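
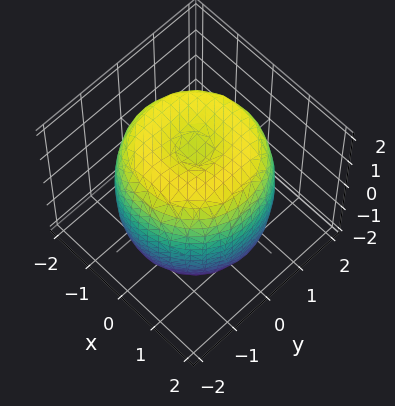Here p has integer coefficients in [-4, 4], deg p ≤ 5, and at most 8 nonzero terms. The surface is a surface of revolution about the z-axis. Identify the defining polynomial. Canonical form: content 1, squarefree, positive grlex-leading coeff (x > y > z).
(a) deg p = 4.
(b) By symmetry, the surface is invariant under rotation about z: p = q(x² + y², z).
(c) From the axis intercepts and sections: a circular section at z = 1 has radius between 1 and 2.
(d) The integer polynomial consistent with all of this is the stated p.

x^4 + 2*x^2*y^2 + y^4 - 2*x^2 - 2*y^2 + z^2 - 2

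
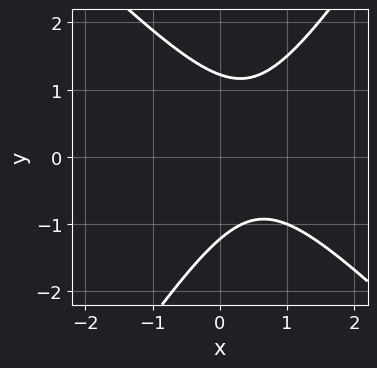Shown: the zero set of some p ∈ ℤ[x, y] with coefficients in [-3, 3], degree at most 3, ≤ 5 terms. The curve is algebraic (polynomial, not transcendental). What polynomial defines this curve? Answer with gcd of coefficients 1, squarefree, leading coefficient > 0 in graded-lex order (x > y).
3*x^2 + x*y - 2*y^2 - 3*x + 3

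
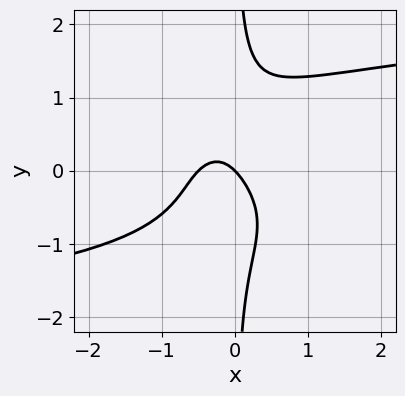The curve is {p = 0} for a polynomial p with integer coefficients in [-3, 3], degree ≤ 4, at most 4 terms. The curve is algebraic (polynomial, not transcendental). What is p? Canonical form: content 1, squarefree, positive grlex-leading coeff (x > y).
2*x*y^3 - 2*x^2 - x - y

Degree: no degree-3 curve has this shape, so deg p = 4.
Checking where it meets the axes: it crosses the x-axis at the gridline x = 0; it crosses the y-axis at the gridline y = 0.
Putting this together gives p.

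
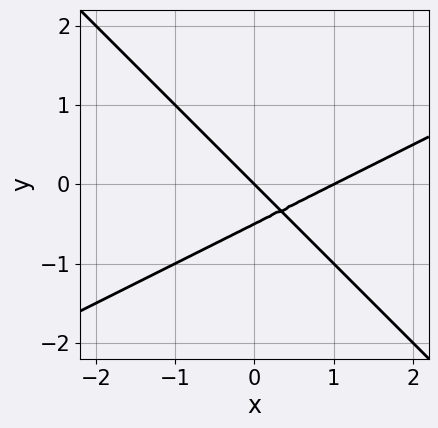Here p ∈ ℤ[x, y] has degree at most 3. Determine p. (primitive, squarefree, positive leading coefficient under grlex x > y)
First, deg p = 2.
Next, checking where it meets the axes: it meets the y-axis at y = 0 (among the integer gridlines); among the integer gridlines, it crosses the x-axis at x ∈ {0, 1}.
Finally, putting this together gives p.

x^2 - x*y - 2*y^2 - x - y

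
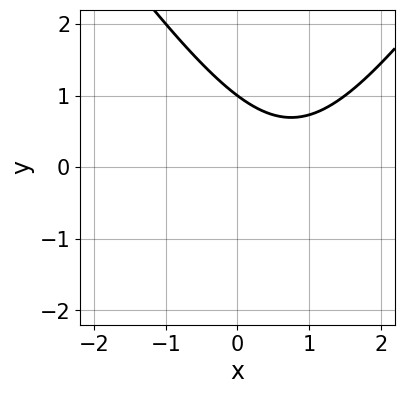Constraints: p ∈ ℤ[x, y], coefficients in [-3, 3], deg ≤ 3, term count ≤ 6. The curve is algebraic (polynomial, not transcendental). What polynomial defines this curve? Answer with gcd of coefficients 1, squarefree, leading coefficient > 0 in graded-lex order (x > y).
First, degree: no degree-1 curve has this shape, so deg p = 2.
Next, from the axis intercepts and sections: the curve avoids every integer x-axis point in the box; one y-axis crossing is at y = 1.
Finally, together with the visible shape, these determine p as stated.

2*x^2 - y^2 - 3*x - 2*y + 3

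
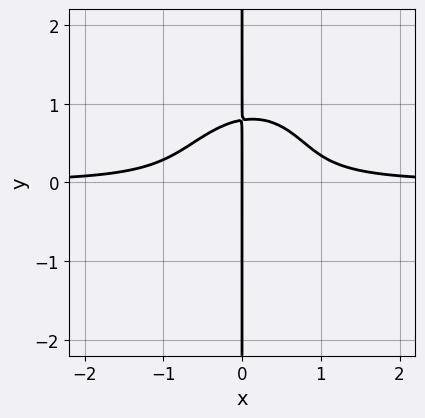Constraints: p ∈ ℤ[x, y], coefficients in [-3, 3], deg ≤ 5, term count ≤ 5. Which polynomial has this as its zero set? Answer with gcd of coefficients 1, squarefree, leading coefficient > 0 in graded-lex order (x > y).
3*x^3*y - x^2*y^2 + 2*x*y^3 - x

First, the degree is 4 — no degree-3 curve has this shape.
Next, observable constraints: one x-axis crossing is at x = 0; every point of the y-axis in the box is on the curve.
Finally, these observations pin down the coefficients.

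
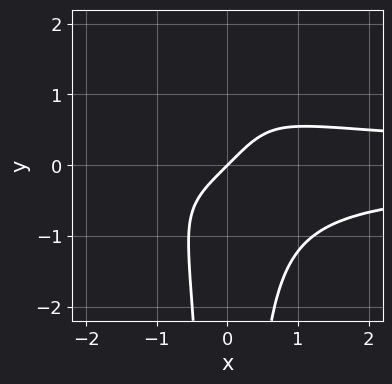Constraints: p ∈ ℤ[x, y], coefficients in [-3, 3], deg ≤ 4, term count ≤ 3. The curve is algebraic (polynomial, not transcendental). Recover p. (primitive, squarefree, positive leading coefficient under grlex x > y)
3*x^2*y^2 - 2*x + 2*y

1. The degree is 4 — a generic line meets the curve in up to 4 points.
2. From the axis intercepts and sections: it crosses the y-axis at the gridline y = 0; it meets the x-axis at x = 0 (among the integer gridlines).
3. Putting this together gives p.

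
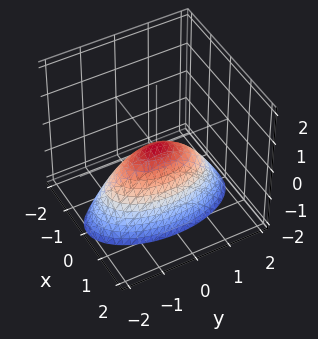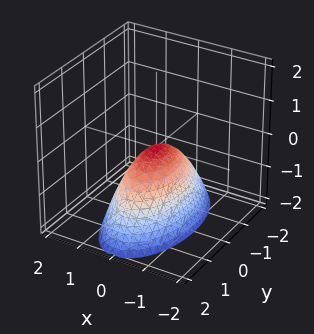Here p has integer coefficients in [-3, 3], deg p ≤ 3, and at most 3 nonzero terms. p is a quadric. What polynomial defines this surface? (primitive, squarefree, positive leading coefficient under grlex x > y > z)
3*x^2 + y^2 + 2*z

First, deg p = 2.
Next, symmetries: the x ↦ −x reflection is a symmetry, so x appears only in even powers; it's symmetric under y → −y, forcing even powers of y.
Next, from the visible intercepts: one y-axis crossing is at y = 0; one x-axis crossing is at x = 0; one z-axis crossing is at z = 0.
Finally, these observations pin down the coefficients.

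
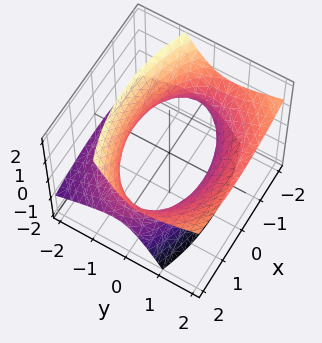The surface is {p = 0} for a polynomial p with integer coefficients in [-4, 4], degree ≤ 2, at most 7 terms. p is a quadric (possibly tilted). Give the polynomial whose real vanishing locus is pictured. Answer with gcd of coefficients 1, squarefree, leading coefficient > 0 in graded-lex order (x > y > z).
x^2 + 2*y^2 - 3*y*z - 2*z^2 - 3

The degree is 2 — no degree-1 surface has this shape.
From the visible intercepts: no z-intercept at any integer in the box.
Matching integer coefficients to the picture gives p.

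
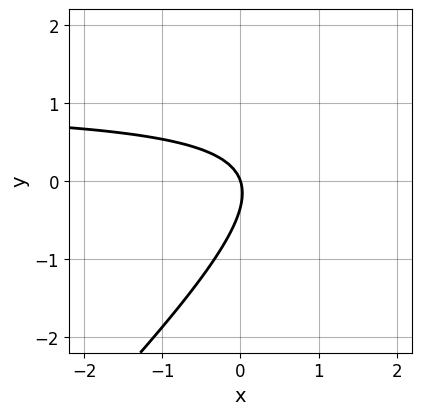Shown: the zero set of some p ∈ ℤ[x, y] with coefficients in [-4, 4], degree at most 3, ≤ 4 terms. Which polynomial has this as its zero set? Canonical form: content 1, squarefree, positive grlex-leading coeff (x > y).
3*x*y - 3*y^2 - 3*x - y

First, the degree is 2 — no degree-1 curve has this shape.
Next, against the integer gridlines: one x-axis crossing is at x = 0; one y-axis crossing is at y = 0.
Finally, fitting integer coefficients to these (and the overall shape) gives p.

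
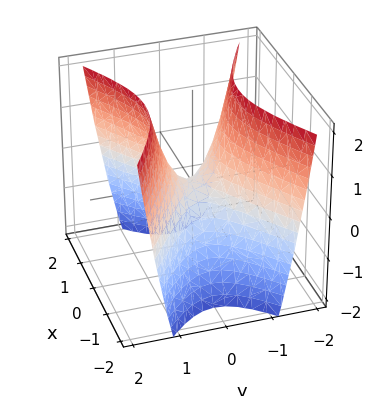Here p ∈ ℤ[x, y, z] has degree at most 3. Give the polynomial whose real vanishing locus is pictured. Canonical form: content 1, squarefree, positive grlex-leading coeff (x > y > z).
1. deg p = 2.
2. Symmetries: it's symmetric under x → −x, forcing even powers of x; mirror symmetry y ↦ −y ⇒ only even powers of y.
3. From the visible intercepts: one y-axis crossing is at y = 0; one z-axis crossing is at z = 0; it crosses the x-axis at the gridline x = 0.
4. Together with the visible shape, these determine p as stated.

x^2 - 2*y^2 + z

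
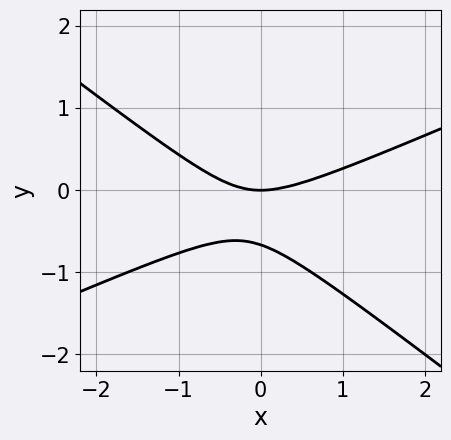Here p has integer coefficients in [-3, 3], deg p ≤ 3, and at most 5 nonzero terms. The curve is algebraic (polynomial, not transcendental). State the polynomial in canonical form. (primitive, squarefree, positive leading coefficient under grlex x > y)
x^2 - x*y - 3*y^2 - 2*y

(a) The degree is 2 — no degree-1 curve has this shape.
(b) From the visible intercepts: it meets the y-axis at y = 0 (among the integer gridlines); it crosses the x-axis at the gridline x = 0.
(c) Together with the visible shape, these determine p as stated.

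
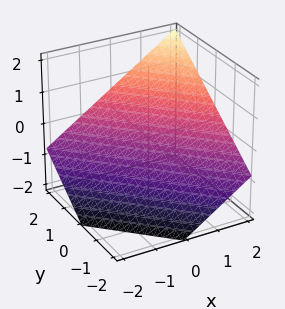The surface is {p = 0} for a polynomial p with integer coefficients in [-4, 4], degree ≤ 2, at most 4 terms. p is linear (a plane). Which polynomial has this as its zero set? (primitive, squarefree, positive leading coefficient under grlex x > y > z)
(a) The degree is 1 — the surface is flat (a plane).
(b) From the axis intercepts and sections: it meets the y-axis at y = 1 (among the integer gridlines); it meets the x-axis at x = 1 (among the integer gridlines).
(c) Putting this together gives p.

2*x + 2*y - 3*z - 2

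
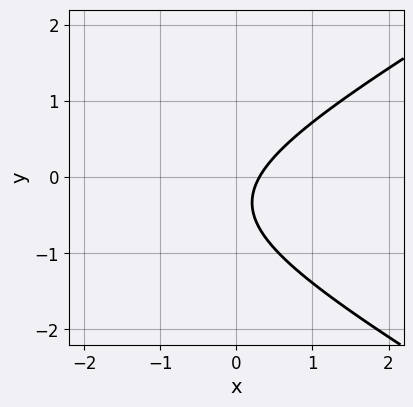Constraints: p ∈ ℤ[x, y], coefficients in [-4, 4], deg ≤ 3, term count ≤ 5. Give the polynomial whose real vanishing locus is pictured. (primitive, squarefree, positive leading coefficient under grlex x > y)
1. Degree: no degree-1 curve has this shape, so deg p = 2.
2. Checking where it meets the axes: the curve avoids every integer y-axis point in the box.
3. These observations pin down the coefficients.

x^2 - 3*y^2 + 3*x - 2*y - 1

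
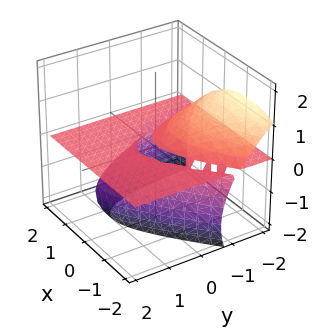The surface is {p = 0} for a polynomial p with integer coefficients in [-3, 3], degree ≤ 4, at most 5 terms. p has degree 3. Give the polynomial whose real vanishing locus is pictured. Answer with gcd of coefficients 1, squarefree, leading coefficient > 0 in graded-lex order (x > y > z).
1. The degree is 3 — the shape is more complex than any degree-2 surface.
2. Observable constraints: the visible x-axis segment lies entirely on the surface; every point of the y-axis in the box is on the surface.
3. Assembling these constraints gives the stated polynomial.

x^2*z - x*y*z + z^3 + 2*y*z + 3*z^2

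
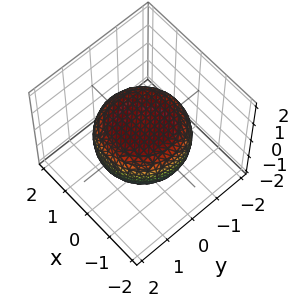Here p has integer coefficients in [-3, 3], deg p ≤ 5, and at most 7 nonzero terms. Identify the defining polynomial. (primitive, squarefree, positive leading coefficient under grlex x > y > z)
1. Degree: the shape is more complex than any degree-3 surface, so deg p = 4.
2. Symmetry: every cross-section ⟂ z is a circle, so x, y appear only via x² + y².
3. Against the integer gridlines: a circular section at z = 0 has radius between 1 and 2.
4. Assembling these constraints gives the stated polynomial.

x^4 + 2*x^2*y^2 + y^4 - x^2 - y^2 + 3*z^2 - 2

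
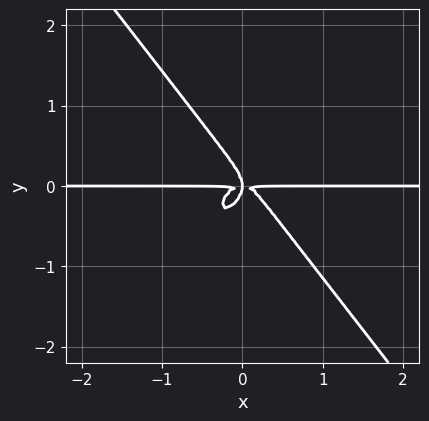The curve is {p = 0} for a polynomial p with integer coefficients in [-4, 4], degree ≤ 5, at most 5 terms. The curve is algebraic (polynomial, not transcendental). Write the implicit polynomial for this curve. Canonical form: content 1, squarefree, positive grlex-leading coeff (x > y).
The degree is 4 — a generic line meets the curve in up to 4 points.
From the visible intercepts: every point of the x-axis in the box is on the curve.
Putting this together gives p.

3*x^3*y - x^2*y^2 + 2*y^4 + x*y^2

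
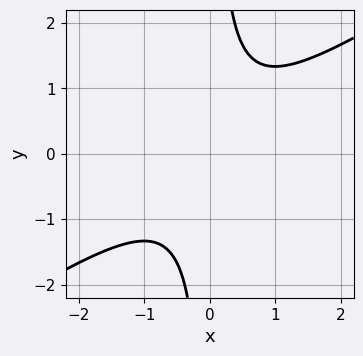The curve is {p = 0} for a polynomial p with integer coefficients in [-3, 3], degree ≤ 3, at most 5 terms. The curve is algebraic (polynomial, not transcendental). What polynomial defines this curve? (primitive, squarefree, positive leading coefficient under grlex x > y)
2*x^2 - 3*x*y + 2

(a) The degree is 2 — no degree-1 curve has this shape.
(b) Reading off the gridlines: the curve avoids every integer x-axis point in the box; no y-intercept at any integer in the box.
(c) Solving for integer coefficients yields p as stated.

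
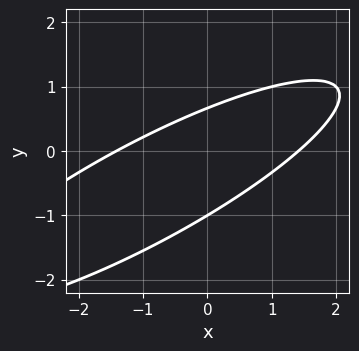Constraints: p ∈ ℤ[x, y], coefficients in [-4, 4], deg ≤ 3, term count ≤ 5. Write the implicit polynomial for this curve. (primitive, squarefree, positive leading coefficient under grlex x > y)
(a) The degree is 2 — a generic line meets the curve in up to 2 points.
(b) Checking where it meets the axes: one y-axis crossing is at y = -1.
(c) Together with the visible shape, these determine p as stated.

x^2 - 3*x*y + 3*y^2 + y - 2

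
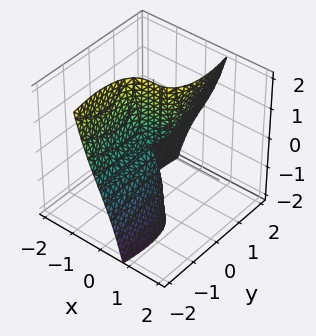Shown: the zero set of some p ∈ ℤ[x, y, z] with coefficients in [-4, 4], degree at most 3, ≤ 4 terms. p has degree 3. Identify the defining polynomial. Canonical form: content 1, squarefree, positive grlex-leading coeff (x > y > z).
(a) Degree: the shape is more complex than any degree-2 surface, so deg p = 3.
(b) From the axis intercepts and sections: every point of the y-axis in the box is on the surface; it crosses the x-axis at the gridline x = 0.
(c) Matching integer coefficients to the picture gives p.

2*x^3 + x*y^2 - y*z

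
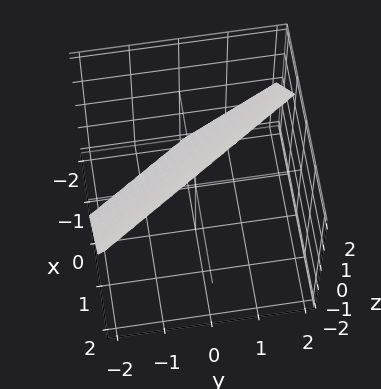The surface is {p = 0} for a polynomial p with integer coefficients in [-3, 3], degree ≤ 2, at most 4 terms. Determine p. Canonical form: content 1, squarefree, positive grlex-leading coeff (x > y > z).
3*x + 2*y - 2*z + 2

The degree is 1 — the surface is flat (a plane).
Reading off the gridlines: one y-axis crossing is at y = -1; it crosses the z-axis at the gridline z = 1.
Together with the visible shape, these determine p as stated.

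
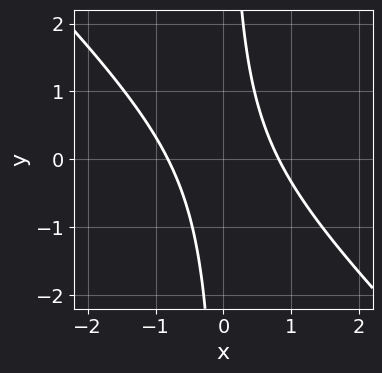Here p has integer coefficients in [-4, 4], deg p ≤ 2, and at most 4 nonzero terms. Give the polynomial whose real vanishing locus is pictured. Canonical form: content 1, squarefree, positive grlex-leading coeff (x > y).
3*x^2 + 3*x*y - 2

(a) Degree: no degree-1 curve has this shape, so deg p = 2.
(b) Observable constraints: no y-intercept at any integer in the box.
(c) Matching integer coefficients to the picture gives p.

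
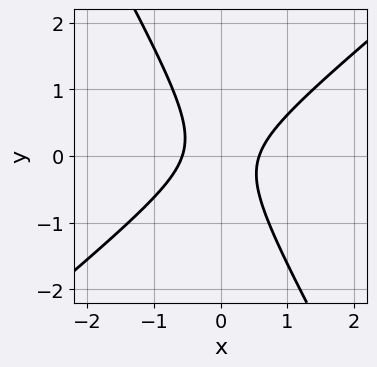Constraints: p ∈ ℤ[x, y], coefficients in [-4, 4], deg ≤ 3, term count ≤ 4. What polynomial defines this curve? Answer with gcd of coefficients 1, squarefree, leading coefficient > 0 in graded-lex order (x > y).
The degree is 2 — no degree-1 curve has this shape.
Observable constraints: the curve avoids every integer y-axis point in the box.
Matching integer coefficients to the picture gives p.

3*x^2 - 2*x*y - 2*y^2 - 1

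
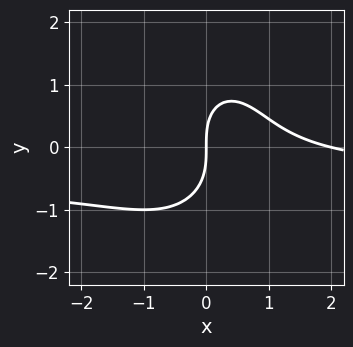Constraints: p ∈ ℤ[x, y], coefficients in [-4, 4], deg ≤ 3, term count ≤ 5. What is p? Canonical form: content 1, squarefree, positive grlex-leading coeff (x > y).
2*x^2*y + y^3 + x^2 - 2*x

(a) Degree: the shape is more complex than any degree-2 curve, so deg p = 3.
(b) Checking where it meets the axes: one y-axis crossing is at y = 0; the x-axis gridline crossings are at x ∈ {0, 2}.
(c) Fitting integer coefficients to these (and the overall shape) gives p.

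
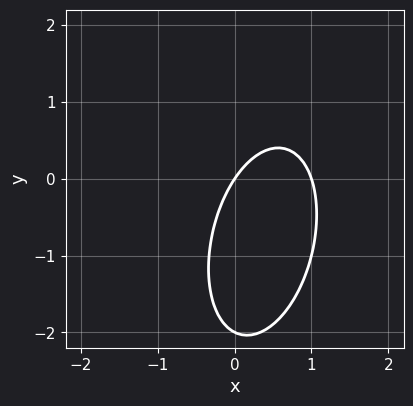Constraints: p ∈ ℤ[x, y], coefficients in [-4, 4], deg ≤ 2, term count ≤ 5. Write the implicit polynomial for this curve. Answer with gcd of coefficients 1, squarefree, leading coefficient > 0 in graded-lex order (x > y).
3*x^2 - x*y + y^2 - 3*x + 2*y

Degree: a generic line meets the curve in up to 2 points, so deg p = 2.
Observable constraints: among the integer gridlines, it crosses the y-axis at y ∈ {-2, 0}; the x-axis gridline crossings are at x ∈ {0, 1}.
Fitting integer coefficients to these (and the overall shape) gives p.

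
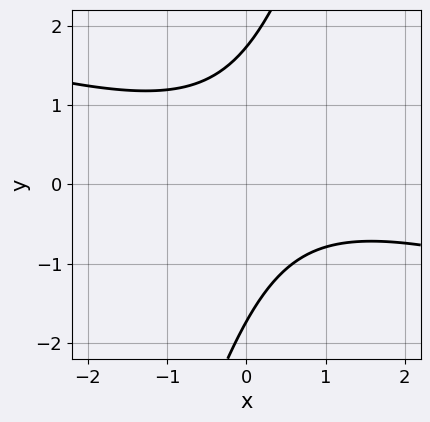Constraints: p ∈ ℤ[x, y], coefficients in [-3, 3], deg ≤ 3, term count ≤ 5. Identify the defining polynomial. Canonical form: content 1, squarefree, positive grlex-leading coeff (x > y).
x^2 + 3*x*y - y^2 - x + 3

Degree: a generic line meets the curve in up to 2 points, so deg p = 2.
From the visible intercepts: the curve avoids every integer x-axis point in the box.
These observations pin down the coefficients.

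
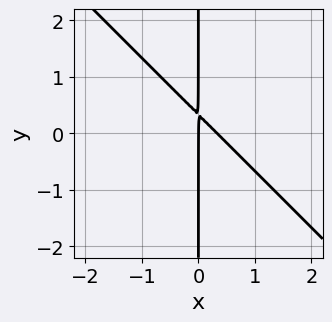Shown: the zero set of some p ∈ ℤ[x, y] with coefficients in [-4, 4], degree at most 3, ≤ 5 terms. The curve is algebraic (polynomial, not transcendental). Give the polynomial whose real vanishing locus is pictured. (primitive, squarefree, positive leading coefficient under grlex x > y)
3*x^2 + 3*x*y - x

First, the degree is 2 — the shape is more complex than any degree-1 curve.
Then, reading off the gridlines: it crosses the x-axis at the gridline x = 0; every point of the y-axis in the box is on the curve.
Finally, solving for integer coefficients yields p as stated.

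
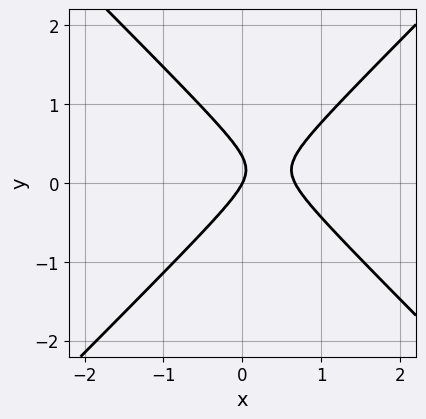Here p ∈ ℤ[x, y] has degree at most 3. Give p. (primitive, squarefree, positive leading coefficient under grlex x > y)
3*x^2 - 3*y^2 - 2*x + y

First, degree: a generic line meets the curve in up to 2 points, so deg p = 2.
Next, against the integer gridlines: one x-axis crossing is at x = 0; it meets the y-axis at y = 0 (among the integer gridlines).
Finally, assembling these constraints gives the stated polynomial.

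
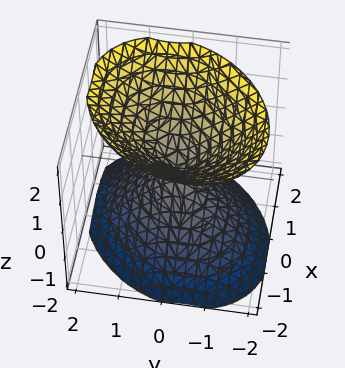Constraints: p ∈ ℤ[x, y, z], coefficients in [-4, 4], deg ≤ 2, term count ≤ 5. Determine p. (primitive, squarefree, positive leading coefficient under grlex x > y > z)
First, I count 2 distinct pieces. They look like related sheets of one shape, so recover p as a whole.
Then, degree: the shape is more complex than any degree-1 surface, so deg p = 2.
Next, checking where it meets the axes: it meets the y-axis at y = 0 (among the integer gridlines); it crosses the z-axis at the gridline z = 0; it crosses the x-axis at the gridline x = 0.
Finally, the integer polynomial consistent with all of this is the stated p.

2*x^2 - x*y + 2*y^2 - 2*z^2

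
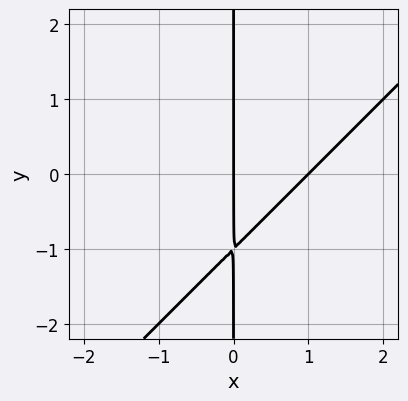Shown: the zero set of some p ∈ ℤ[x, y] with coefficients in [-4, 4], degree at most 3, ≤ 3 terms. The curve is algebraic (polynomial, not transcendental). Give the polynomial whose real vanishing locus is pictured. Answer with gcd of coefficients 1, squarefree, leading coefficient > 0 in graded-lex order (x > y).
x^2 - x*y - x

(a) The degree is 2 — no degree-1 curve has this shape.
(b) From the axis intercepts and sections: among the integer gridlines, it crosses the x-axis at x ∈ {0, 1}; every point of the y-axis in the box is on the curve.
(c) Fitting integer coefficients to these (and the overall shape) gives p.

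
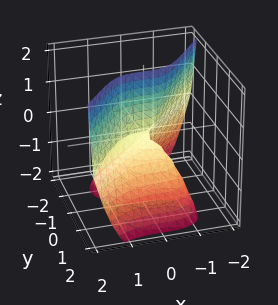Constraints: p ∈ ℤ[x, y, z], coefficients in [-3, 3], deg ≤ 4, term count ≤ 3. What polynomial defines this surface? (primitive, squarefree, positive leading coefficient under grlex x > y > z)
2*x^3 - 2*y^3 - 3*y*z

(a) Degree: no degree-2 surface has this shape, so deg p = 3.
(b) From the axis intercepts and sections: one x-axis crossing is at x = 0; the visible z-axis segment lies entirely on the surface; it crosses the y-axis at the gridline y = 0.
(c) The integer polynomial consistent with all of this is the stated p.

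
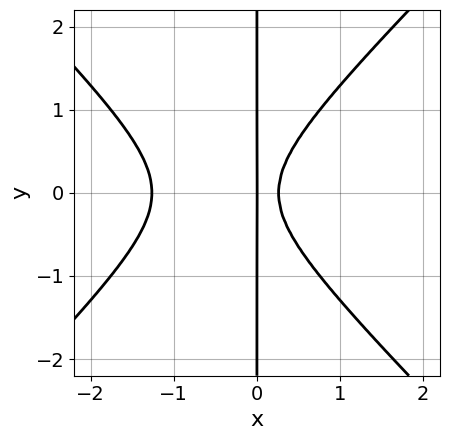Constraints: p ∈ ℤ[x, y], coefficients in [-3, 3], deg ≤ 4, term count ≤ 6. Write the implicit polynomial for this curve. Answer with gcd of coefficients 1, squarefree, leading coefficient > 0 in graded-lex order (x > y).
3*x^3 - 3*x*y^2 + 3*x^2 - x

The degree is 3 — a generic line meets the curve in up to 3 points.
Symmetries: mirror symmetry y ↦ −y ⇒ only even powers of y.
From the axis intercepts and sections: it meets the x-axis at x = 0 (among the integer gridlines); the visible y-axis segment lies entirely on the curve.
Solving for integer coefficients yields p as stated.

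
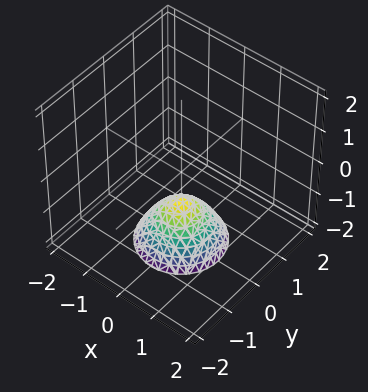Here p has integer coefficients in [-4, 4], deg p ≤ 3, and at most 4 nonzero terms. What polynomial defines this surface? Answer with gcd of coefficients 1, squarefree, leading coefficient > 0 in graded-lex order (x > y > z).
First, degree: the shape is more complex than any degree-1 surface, so deg p = 2.
Next, symmetries: every cross-section ⟂ z is a circle, so x, y appear only via x² + y².
Next, from the visible intercepts: a circular section at z = -2 has radius exactly 1; it misses every integer gridline on the x-axis.
Finally, matching integer coefficients to the picture gives p. Check: (0, 0, -1) on the z-axis lies on the surface, and p(0, 0, -1) = 0. ✓

x^2 + y^2 + z + 1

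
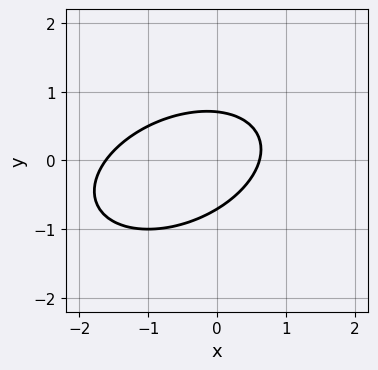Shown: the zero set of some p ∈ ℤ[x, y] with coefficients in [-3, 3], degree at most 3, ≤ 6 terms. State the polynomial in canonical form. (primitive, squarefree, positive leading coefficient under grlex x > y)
x^2 - x*y + 2*y^2 + x - 1

Degree: no degree-1 curve has this shape, so deg p = 2.
Matching integer coefficients to the picture gives p.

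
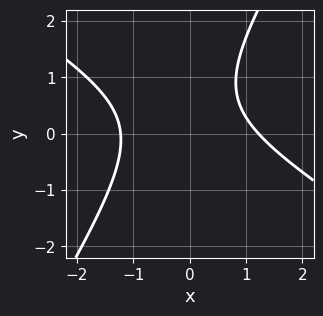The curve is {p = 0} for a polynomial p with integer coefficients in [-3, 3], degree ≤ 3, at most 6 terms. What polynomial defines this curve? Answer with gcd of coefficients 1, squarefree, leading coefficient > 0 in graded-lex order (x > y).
2*x^2 + 2*x*y - 2*y^2 + 2*y - 3

1. deg p = 2. The shape is more complex than any degree-1 curve.
2. Observable constraints: no y-intercept at any integer in the box.
3. Assembling these constraints gives the stated polynomial.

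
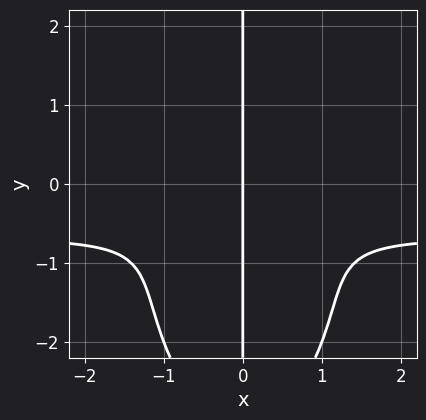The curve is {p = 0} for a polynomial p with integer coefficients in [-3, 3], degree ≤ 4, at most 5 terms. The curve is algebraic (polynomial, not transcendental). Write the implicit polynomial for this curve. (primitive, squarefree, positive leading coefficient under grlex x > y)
First, degree: the shape is more complex than any degree-3 curve, so deg p = 4.
Next, from the visible intercepts: every point of the y-axis in the box is on the curve; it meets the x-axis at x = 0 (among the integer gridlines).
Finally, putting this together gives p.

3*x^3*y + x*y^3 + 2*x^3 + 3*x*y^2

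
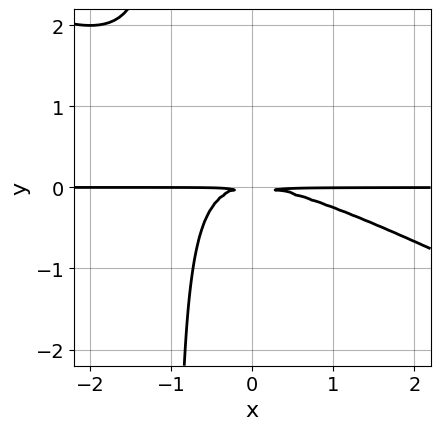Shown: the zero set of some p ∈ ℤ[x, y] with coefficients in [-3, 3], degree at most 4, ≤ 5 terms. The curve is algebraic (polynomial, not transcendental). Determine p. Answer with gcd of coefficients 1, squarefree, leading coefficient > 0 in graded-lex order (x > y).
(a) Degree: a generic line meets the curve in up to 3 points, so deg p = 3.
(b) From the axis intercepts and sections: the visible x-axis segment lies entirely on the curve.
(c) Solving for integer coefficients yields p as stated.

x^2*y + 2*x*y^2 + 2*y^2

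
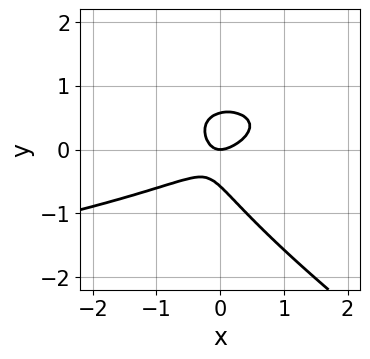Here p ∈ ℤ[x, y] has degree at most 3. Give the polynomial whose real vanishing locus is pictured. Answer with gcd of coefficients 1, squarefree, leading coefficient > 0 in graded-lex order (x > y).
2*x*y^2 + 3*y^3 + 2*x^2 - 2*x*y - y

1. deg p = 3.
2. Reading off the gridlines: it crosses the x-axis at the gridline x = 0; it crosses the y-axis at the gridline y = 0.
3. Together with the visible shape, these determine p as stated.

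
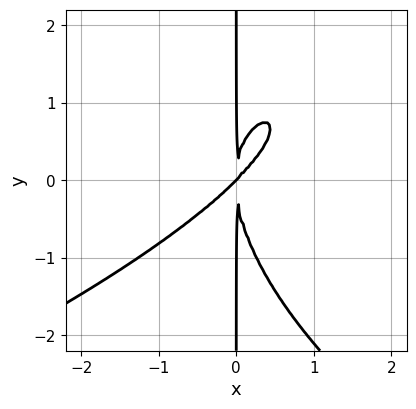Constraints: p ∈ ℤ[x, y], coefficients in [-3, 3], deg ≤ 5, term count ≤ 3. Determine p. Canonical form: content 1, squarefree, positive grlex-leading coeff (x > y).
1. The degree is 4 — no degree-3 curve has this shape.
2. From the axis intercepts and sections: every point of the y-axis in the box is on the curve; one x-axis crossing is at x = 0.
3. Solving for integer coefficients yields p as stated.

x*y^3 + 3*x^3 - 3*x^2*y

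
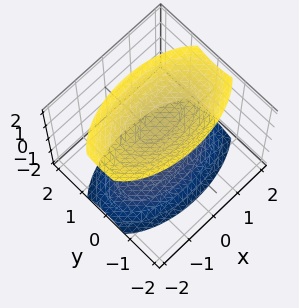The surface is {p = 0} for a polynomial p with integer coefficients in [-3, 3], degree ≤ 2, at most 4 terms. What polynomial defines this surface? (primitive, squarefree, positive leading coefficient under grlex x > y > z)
x^2 + 3*y^2 - 2*z^2 + 3

1. There are 2 components. They look like related sheets of one shape, so recover p as a whole.
2. The degree is 2 — two separate bowl-shaped sheets opening away from each other; a quadric.
3. Symmetries: the y ↦ −y reflection is a symmetry, so y appears only in even powers; mirror symmetry z ↦ −z ⇒ only even powers of z; the x ↦ −x reflection is a symmetry, so x appears only in even powers.
4. Against the integer gridlines: the surface avoids every integer y-axis point in the box; no x-intercept at any integer in the box.
5. These observations pin down the coefficients.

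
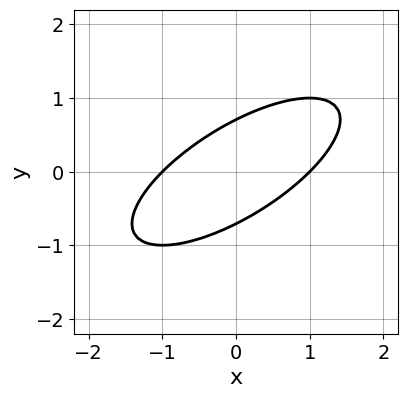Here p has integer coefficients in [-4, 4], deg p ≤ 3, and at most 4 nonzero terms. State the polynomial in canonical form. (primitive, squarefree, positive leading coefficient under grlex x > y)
x^2 - 2*x*y + 2*y^2 - 1

1. Degree: a generic line meets the curve in up to 2 points, so deg p = 2.
2. From the visible intercepts: among the integer gridlines, it crosses the x-axis at x ∈ {-1, 1}.
3. The integer polynomial consistent with all of this is the stated p.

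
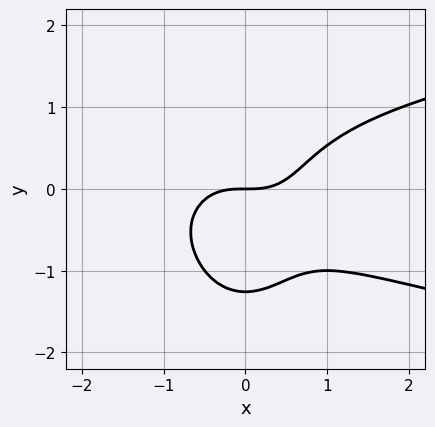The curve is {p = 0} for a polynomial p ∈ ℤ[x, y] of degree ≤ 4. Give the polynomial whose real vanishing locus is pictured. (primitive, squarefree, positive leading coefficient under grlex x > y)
3*x^2*y^2 + y^4 - 2*x^3 + 2*y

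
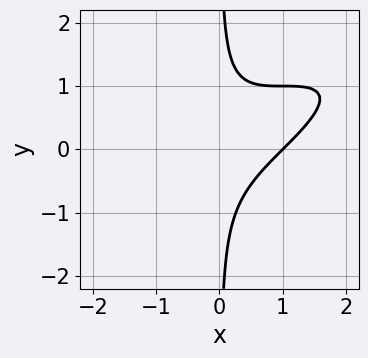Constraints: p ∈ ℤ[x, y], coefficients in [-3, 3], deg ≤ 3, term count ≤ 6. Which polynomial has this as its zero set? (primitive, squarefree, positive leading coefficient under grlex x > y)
x^3 - 3*x^2*y + 3*x*y^2 - 1

(a) The degree is 3 — a generic line meets the curve in up to 3 points.
(b) From the visible intercepts: no y-intercept at any integer in the box; it crosses the x-axis at the gridline x = 1.
(c) Matching integer coefficients to the picture gives p.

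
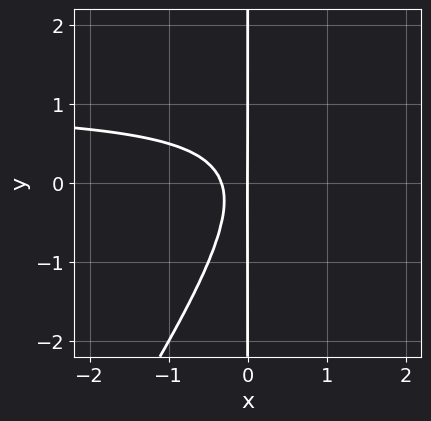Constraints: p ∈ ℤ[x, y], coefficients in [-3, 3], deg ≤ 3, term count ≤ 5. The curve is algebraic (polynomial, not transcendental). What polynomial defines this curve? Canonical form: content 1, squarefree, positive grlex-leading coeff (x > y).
Degree: the shape is more complex than any degree-2 curve, so deg p = 3.
From the axis intercepts and sections: every point of the y-axis in the box is on the curve; it crosses the x-axis at the gridline x = 0.
Matching integer coefficients to the picture gives p.

3*x^2*y - 2*x*y^2 - 3*x^2 - x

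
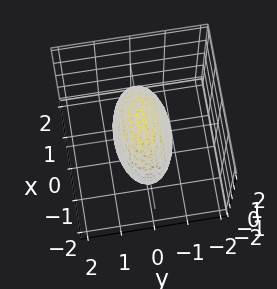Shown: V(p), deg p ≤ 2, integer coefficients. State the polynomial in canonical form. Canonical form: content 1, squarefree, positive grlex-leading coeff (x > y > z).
x^2 + 3*y^2 + z^2 - 2

(a) The degree is 2 — a closed, bounded, convex surface; a quadric.
(b) Symmetries: the y ↦ −y reflection is a symmetry, so y appears only in even powers; it's symmetric under x → −x, forcing even powers of x; it's symmetric under z → −z, forcing even powers of z.
(c) Fitting integer coefficients to these (and the overall shape) gives p.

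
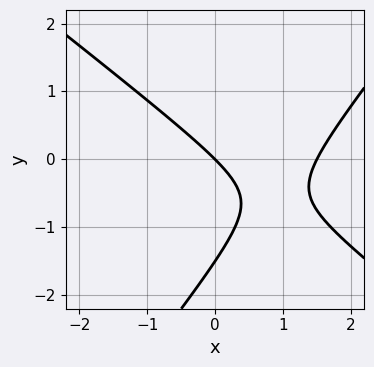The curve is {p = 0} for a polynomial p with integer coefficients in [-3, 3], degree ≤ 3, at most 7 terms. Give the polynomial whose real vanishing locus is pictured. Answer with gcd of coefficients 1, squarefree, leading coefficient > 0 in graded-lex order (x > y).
2*x^2 + x*y - 2*y^2 - 3*x - 3*y

1. Degree: a generic line meets the curve in up to 2 points, so deg p = 2.
2. From the axis intercepts and sections: it crosses the x-axis at the gridline x = 0; it meets the y-axis at y = 0 (among the integer gridlines).
3. Fitting integer coefficients to these (and the overall shape) gives p.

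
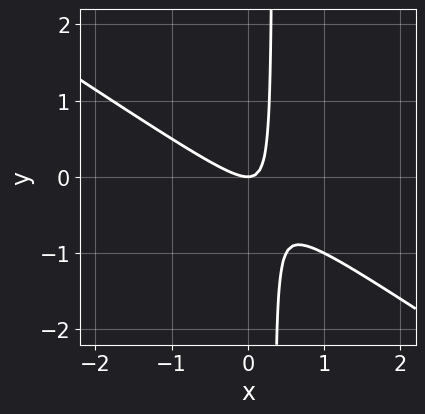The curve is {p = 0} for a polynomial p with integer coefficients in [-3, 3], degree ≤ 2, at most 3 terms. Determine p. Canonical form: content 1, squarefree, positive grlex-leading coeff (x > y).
First, the degree is 2 — the shape is more complex than any degree-1 curve.
Then, from the visible intercepts: it crosses the x-axis at the gridline x = 0; one y-axis crossing is at y = 0.
Finally, putting this together gives p.

2*x^2 + 3*x*y - y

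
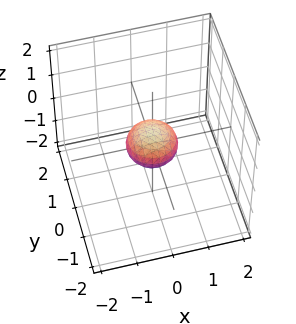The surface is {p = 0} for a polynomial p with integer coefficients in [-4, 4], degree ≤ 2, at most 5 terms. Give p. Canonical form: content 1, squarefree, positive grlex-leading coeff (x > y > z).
(a) Degree: bounded and convex; a quadric, so deg p = 2.
(b) Symmetries: the surface is invariant under rotation about z: p = q(x² + y², z); it's symmetric under z → −z, forcing even powers of z.
(c) Against the integer gridlines: a circular section at z = 0 has radius between 0 and 1.
(d) The integer polynomial consistent with all of this is the stated p.

2*x^2 + 2*y^2 + 3*z^2 - 1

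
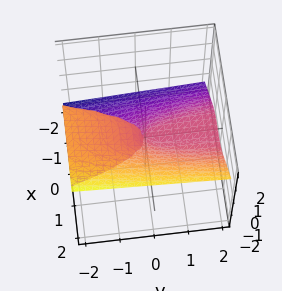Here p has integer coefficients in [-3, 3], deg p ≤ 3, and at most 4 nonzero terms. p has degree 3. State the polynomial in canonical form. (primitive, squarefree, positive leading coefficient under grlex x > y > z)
1. Degree: a generic line meets the surface in up to 3 points, so deg p = 3.
2. Observable constraints: every point of the y-axis in the box is on the surface; it meets the x-axis at x = 0 (among the integer gridlines).
3. Fitting integer coefficients to these (and the overall shape) gives p.

x^3 - 2*z^3 - y*z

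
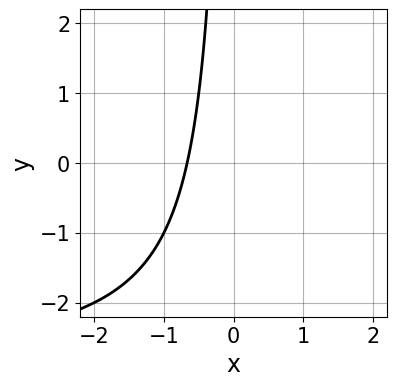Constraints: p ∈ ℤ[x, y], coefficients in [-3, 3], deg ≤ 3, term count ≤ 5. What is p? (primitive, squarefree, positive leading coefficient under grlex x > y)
x*y + 3*x + 2

deg p = 2.
From the axis intercepts and sections: it misses every integer gridline on the y-axis.
These observations pin down the coefficients.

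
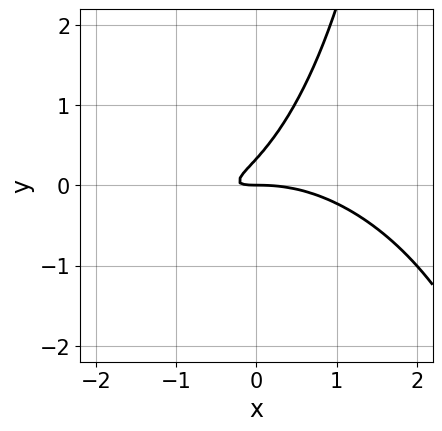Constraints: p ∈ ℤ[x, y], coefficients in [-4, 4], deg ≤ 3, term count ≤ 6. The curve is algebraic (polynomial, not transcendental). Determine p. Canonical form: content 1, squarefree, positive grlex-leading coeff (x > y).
x^3 + x*y^2 + 3*x*y - 3*y^2 + y

deg p = 3. A generic line meets the curve in up to 3 points.
Checking where it meets the axes: it meets the x-axis at x = 0 (among the integer gridlines); one y-axis crossing is at y = 0.
Assembling these constraints gives the stated polynomial.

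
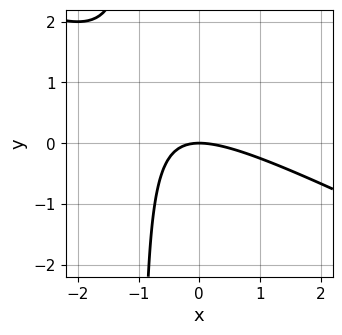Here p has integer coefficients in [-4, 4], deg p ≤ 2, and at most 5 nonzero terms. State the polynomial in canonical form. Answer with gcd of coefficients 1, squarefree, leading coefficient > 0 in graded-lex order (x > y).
x^2 + 2*x*y + 2*y

deg p = 2. No degree-1 curve has this shape.
From the axis intercepts and sections: one x-axis crossing is at x = 0; one y-axis crossing is at y = 0.
Matching integer coefficients to the picture gives p.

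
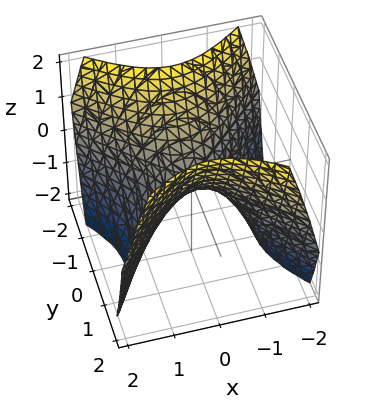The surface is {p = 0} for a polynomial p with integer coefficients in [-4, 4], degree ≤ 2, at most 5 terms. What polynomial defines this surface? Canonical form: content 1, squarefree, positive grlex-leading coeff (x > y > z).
Degree: a hyperbolic paraboloid; a quadric, so deg p = 2.
Symmetries: it's symmetric under x → −x, forcing even powers of x; the y ↦ −y reflection is a symmetry, so y appears only in even powers.
Checking where it meets the axes: one x-axis crossing is at x = 0; it meets the z-axis at z = 0 (among the integer gridlines); one y-axis crossing is at y = 0.
Fitting integer coefficients to these (and the overall shape) gives p.

x^2 - y^2 + z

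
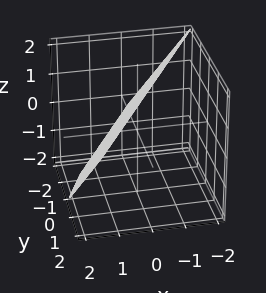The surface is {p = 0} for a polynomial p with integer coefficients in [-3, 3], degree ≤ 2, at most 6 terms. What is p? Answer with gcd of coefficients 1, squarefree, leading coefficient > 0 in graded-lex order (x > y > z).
3*x - 2*y + 2*z - 2

deg p = 1. The surface is flat (a plane).
Against the integer gridlines: one z-axis crossing is at z = 1; it crosses the y-axis at the gridline y = -1.
The integer polynomial consistent with all of this is the stated p.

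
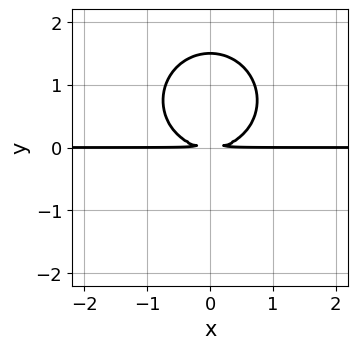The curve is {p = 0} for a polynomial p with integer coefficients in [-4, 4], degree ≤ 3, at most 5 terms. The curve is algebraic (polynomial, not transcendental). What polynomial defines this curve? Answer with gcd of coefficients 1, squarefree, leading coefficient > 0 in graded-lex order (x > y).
2*x^2*y + 2*y^3 - 3*y^2

First, degree: the shape is more complex than any degree-2 curve, so deg p = 3.
Next, symmetries: it's symmetric under x → −x, forcing even powers of x.
Next, checking where it meets the axes: every point of the x-axis in the box is on the curve.
Finally, the integer polynomial consistent with all of this is the stated p.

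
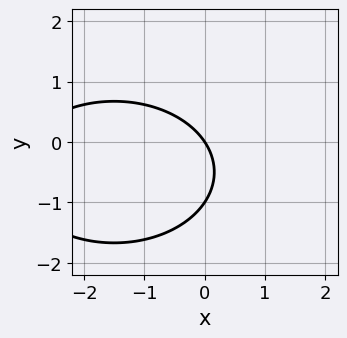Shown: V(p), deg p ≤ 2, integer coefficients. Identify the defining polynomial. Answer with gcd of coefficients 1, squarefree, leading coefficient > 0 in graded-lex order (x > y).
First, deg p = 2.
Next, observable constraints: among the integer gridlines, it crosses the y-axis at y ∈ {-1, 0}; it crosses the x-axis at the gridline x = 0.
Finally, the integer polynomial consistent with all of this is the stated p.

x^2 + 2*y^2 + 3*x + 2*y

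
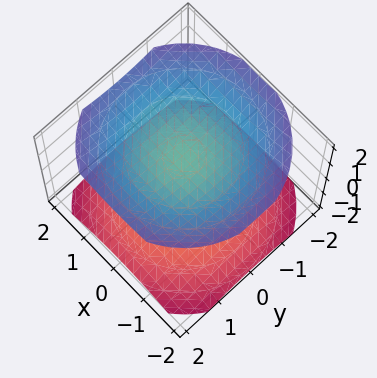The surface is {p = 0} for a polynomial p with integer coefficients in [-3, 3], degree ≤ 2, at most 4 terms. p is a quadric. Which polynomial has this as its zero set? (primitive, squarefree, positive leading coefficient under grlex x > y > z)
x^2 + y^2 - 2*z^2 + 3

(a) I count 2 distinct pieces. They look like related sheets of one shape, so recover p as a whole.
(b) deg p = 2. Two sheets facing apart; a quadric.
(c) Symmetry: the z-axis is an axis of rotation, so x and y enter only as x² + y²; it's symmetric under z → −z, forcing even powers of z.
(d) From the visible intercepts: the surface avoids every integer x-axis point in the box; it misses every integer gridline on the y-axis.
(e) Assembling these constraints gives the stated polynomial.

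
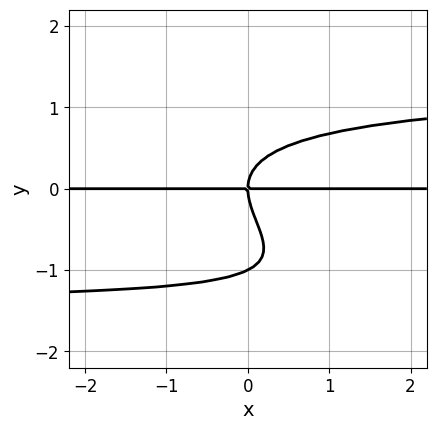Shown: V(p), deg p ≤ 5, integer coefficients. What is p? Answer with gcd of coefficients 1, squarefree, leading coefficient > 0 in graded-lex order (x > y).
x*y^3 + 2*y^4 + 2*y^3 - 2*x*y

(a) Degree: the shape is more complex than any degree-3 curve, so deg p = 4.
(b) Observable constraints: the visible x-axis segment lies entirely on the curve; the y-axis gridline crossings are at y ∈ {-1, 0}.
(c) Fitting integer coefficients to these (and the overall shape) gives p.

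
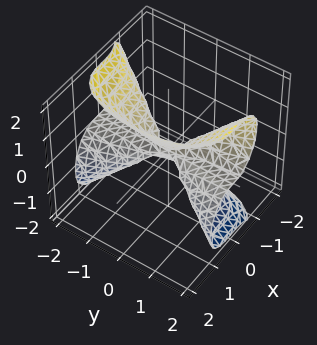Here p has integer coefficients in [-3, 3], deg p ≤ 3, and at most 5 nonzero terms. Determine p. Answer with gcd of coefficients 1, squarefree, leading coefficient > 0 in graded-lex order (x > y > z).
3*x^3 + y^2*z - z^3

(a) Degree: a generic line meets the surface in up to 3 points, so deg p = 3.
(b) Against the integer gridlines: every point of the y-axis in the box is on the surface; it meets the x-axis at x = 0 (among the integer gridlines); it meets the z-axis at z = 0 (among the integer gridlines).
(c) Together with the visible shape, these determine p as stated.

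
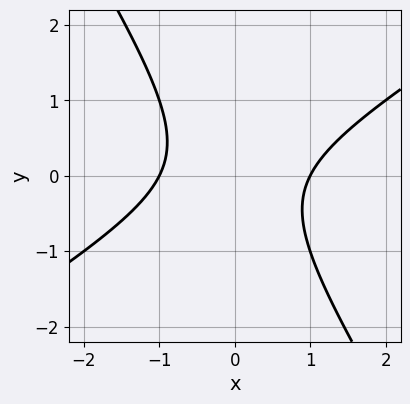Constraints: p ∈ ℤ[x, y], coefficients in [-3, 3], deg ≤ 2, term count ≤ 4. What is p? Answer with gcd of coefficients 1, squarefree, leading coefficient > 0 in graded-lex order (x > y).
x^2 - x*y - y^2 - 1

1. Degree: no degree-1 curve has this shape, so deg p = 2.
2. Checking where it meets the axes: no y-intercept at any integer in the box; among the integer gridlines, it crosses the x-axis at x ∈ {-1, 1}.
3. Solving for integer coefficients yields p as stated.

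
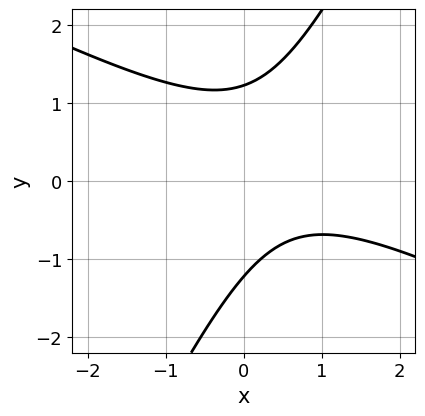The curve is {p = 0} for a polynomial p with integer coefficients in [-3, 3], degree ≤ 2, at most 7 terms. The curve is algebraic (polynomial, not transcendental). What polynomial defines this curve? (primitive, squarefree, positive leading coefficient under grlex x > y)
First, degree: a generic line meets the curve in up to 2 points, so deg p = 2.
Next, from the axis intercepts and sections: the curve avoids every integer x-axis point in the box.
Finally, matching integer coefficients to the picture gives p.

2*x^2 + 3*x*y - 2*y^2 - 2*x + 3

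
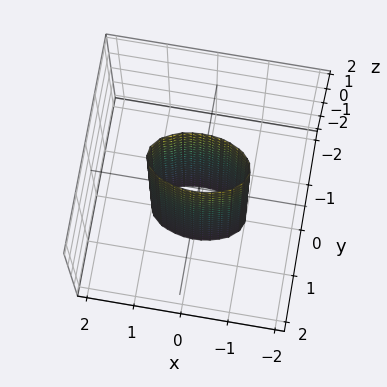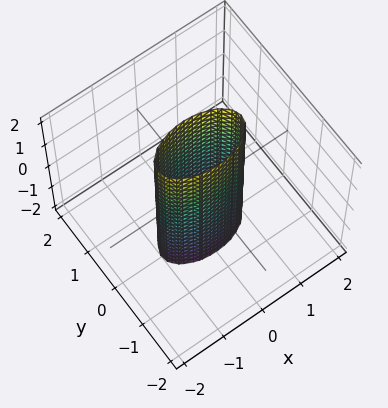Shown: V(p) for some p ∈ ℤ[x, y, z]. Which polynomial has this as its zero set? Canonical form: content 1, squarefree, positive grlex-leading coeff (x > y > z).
(a) deg p = 2.
(b) Symmetries: mirror symmetry x ↦ −x ⇒ only even powers of x; it's symmetric under z → −z, forcing even powers of z; the y ↦ −y reflection is a symmetry, so y appears only in even powers.
(c) Checking where it meets the axes: the x-axis gridline crossings are at x ∈ {-1, 1}; it misses every integer gridline on the z-axis.
(d) These observations pin down the coefficients.

x^2 + 3*y^2 - 1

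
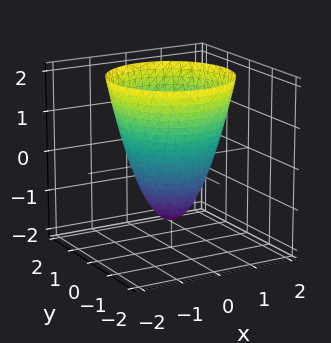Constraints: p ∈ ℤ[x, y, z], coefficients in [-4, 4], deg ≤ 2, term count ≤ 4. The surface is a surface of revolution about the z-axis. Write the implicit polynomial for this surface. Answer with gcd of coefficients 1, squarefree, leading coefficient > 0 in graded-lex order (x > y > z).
3*x^2 + 3*y^2 - 2*z - 3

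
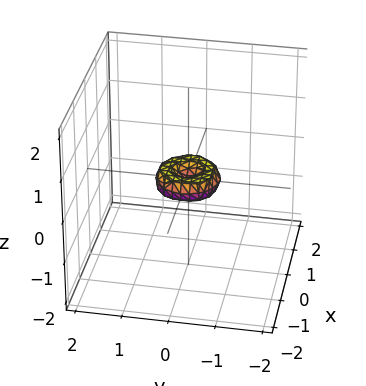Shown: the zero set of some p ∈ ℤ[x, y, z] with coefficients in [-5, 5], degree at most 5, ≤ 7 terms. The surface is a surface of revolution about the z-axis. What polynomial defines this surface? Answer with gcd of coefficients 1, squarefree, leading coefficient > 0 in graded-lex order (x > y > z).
2*x^4 + 4*x^2*y^2 + 2*y^4 - x^2 - y^2 + 2*z^2

(a) The degree is 4 — the shape is more complex than any degree-3 surface.
(b) By symmetry, the surface is invariant under rotation about z: p = q(x² + y², z).
(c) Reading off the gridlines: it meets the z-axis at z = 0 (among the integer gridlines); a circular section at z = 0 has radius between 0 and 1; one x-axis crossing is at x = 0.
(d) Solving for integer coefficients yields p as stated.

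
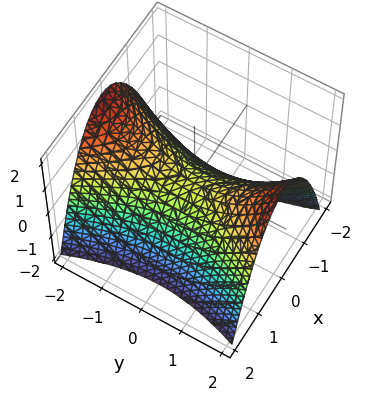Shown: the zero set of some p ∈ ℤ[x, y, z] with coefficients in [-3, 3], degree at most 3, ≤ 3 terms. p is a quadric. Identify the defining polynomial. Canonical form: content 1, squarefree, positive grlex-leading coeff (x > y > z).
3*x^2 - y^2 + 3*z

(a) Degree: a saddle surface; a quadric, so deg p = 2.
(b) Symmetries: mirror symmetry x ↦ −x ⇒ only even powers of x; mirror symmetry y ↦ −y ⇒ only even powers of y.
(c) Against the integer gridlines: it crosses the x-axis at the gridline x = 0; one y-axis crossing is at y = 0; it meets the z-axis at z = 0 (among the integer gridlines).
(d) Assembling these constraints gives the stated polynomial.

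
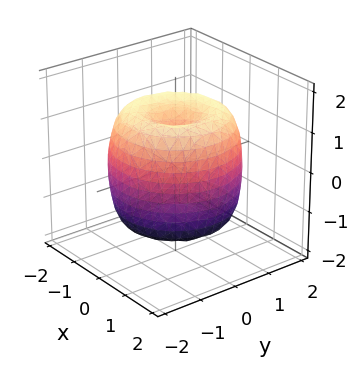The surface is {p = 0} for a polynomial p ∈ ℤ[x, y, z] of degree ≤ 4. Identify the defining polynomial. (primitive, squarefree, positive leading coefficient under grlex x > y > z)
The degree is 4 — a generic line meets the surface in up to 4 points.
By symmetry, every cross-section ⟂ z is a circle, so x, y appear only via x² + y².
From the visible intercepts: among the integer gridlines, it crosses the z-axis at z ∈ {-1, 1}; a circular section at z = -1 has radius between 1 and 2.
Assembling these constraints gives the stated polynomial.

x^4 + 2*x^2*y^2 + y^4 - 2*x^2 - 2*y^2 + z^2 - 1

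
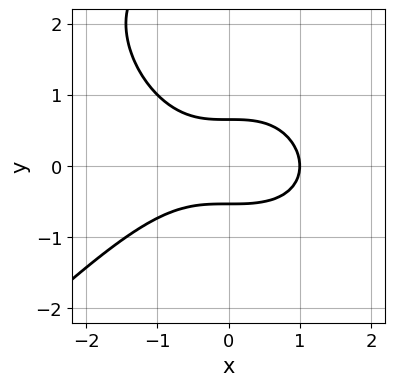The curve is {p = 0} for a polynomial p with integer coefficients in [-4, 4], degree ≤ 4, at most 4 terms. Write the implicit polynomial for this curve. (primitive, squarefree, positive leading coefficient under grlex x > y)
x^3 - y^3 + 3*y^2 - 1

1. The degree is 3 — the shape is more complex than any degree-2 curve.
2. Against the integer gridlines: one x-axis crossing is at x = 1.
3. Matching integer coefficients to the picture gives p.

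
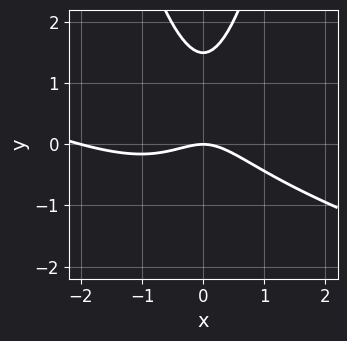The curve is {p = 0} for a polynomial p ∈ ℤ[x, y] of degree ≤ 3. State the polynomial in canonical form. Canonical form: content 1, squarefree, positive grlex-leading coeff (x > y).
x^3 + 3*x^2*y + 2*x^2 - 2*y^2 + 3*y

deg p = 3. The shape is more complex than any degree-2 curve.
Checking where it meets the axes: it crosses the y-axis at the gridline y = 0; among the integer gridlines, it crosses the x-axis at x ∈ {-2, 0}.
Assembling these constraints gives the stated polynomial.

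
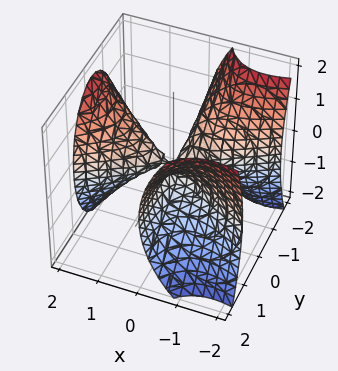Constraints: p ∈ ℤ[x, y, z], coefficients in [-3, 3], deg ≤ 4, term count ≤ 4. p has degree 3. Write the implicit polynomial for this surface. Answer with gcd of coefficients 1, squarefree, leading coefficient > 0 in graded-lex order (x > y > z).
x^3 - 3*x*y^2 - 2*z^2

1. The picture has 3 separate pieces. They look like related sheets of one shape, so recover p as a whole.
2. The degree is 3 — a generic line meets the surface in up to 3 points.
3. Observable constraints: the visible y-axis segment lies entirely on the surface; one x-axis crossing is at x = 0.
4. Matching integer coefficients to the picture gives p.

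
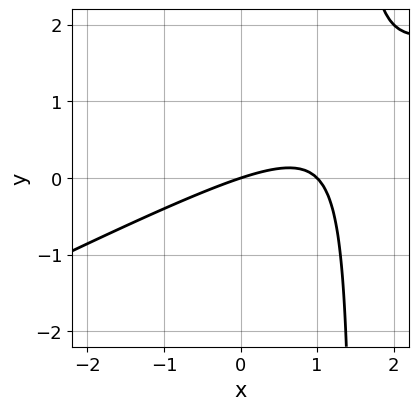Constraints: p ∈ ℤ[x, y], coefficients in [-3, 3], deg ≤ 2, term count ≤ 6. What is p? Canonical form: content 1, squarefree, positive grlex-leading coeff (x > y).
x^2 - 2*x*y - x + 3*y

(a) deg p = 2. The shape is more complex than any degree-1 curve.
(b) Checking where it meets the axes: it meets the y-axis at y = 0 (among the integer gridlines); the x-axis gridline crossings are at x ∈ {0, 1}.
(c) Fitting integer coefficients to these (and the overall shape) gives p.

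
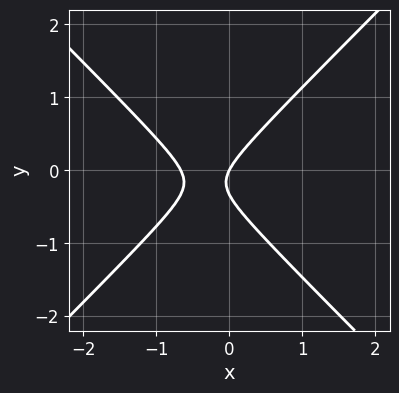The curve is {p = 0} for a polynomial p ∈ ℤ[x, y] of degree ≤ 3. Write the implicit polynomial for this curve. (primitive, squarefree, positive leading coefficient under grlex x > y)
(a) deg p = 2.
(b) Reading off the gridlines: one x-axis crossing is at x = 0; it crosses the y-axis at the gridline y = 0.
(c) Solving for integer coefficients yields p as stated.

3*x^2 - 3*y^2 + 2*x - y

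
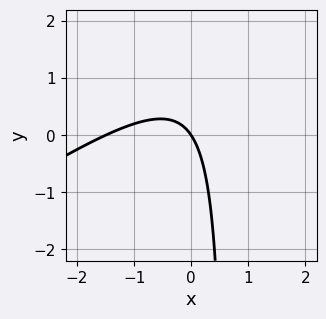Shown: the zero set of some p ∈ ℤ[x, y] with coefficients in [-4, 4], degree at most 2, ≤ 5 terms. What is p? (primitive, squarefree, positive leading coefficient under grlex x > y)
2*x^2 - 3*x*y + 3*x + 2*y

Degree: a generic line meets the curve in up to 2 points, so deg p = 2.
Checking where it meets the axes: it meets the y-axis at y = 0 (among the integer gridlines); one x-axis crossing is at x = 0.
Fitting integer coefficients to these (and the overall shape) gives p.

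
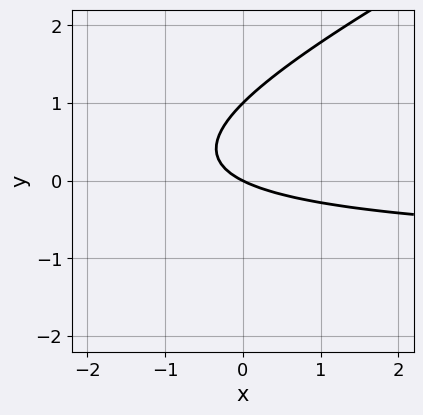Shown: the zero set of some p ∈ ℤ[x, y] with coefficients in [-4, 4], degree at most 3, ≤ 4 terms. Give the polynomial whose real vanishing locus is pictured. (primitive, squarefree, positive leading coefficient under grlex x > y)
1. Degree: the shape is more complex than any degree-1 curve, so deg p = 2.
2. From the visible intercepts: one x-axis crossing is at x = 0; among the integer gridlines, it crosses the y-axis at y ∈ {0, 1}.
3. Putting this together gives p.

x*y - 2*y^2 + x + 2*y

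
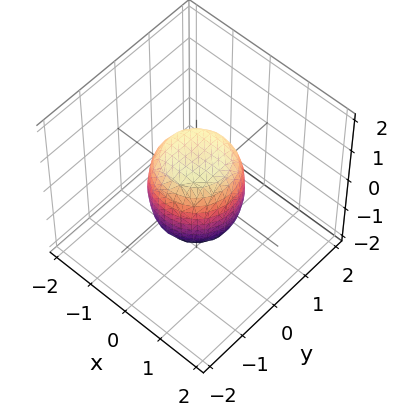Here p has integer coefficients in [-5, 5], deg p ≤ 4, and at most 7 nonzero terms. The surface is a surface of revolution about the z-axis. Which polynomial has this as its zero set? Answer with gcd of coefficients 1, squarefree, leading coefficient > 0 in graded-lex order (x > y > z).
2*x^4 + 4*x^2*y^2 + 2*y^4 - x^2 - y^2 + z^2 - 1

(a) deg p = 4. A generic line meets the surface in up to 4 points.
(b) Symmetries: rotational symmetry about the z-axis ⇒ p depends on x, y only through x² + y².
(c) Checking where it meets the axes: a circular section at z = -1 has radius between 0 and 1; the x-axis gridline crossings are at x ∈ {-1, 1}; among the integer gridlines, it crosses the y-axis at y ∈ {-1, 1}; the z-axis gridline crossings are at z ∈ {-1, 1}.
(d) Putting this together gives p.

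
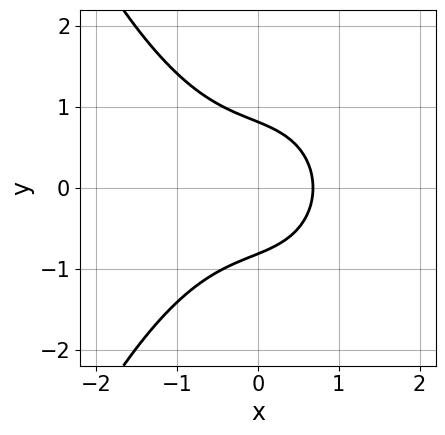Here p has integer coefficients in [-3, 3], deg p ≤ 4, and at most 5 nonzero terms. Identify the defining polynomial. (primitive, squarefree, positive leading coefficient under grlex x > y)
(a) Degree: a generic line meets the curve in up to 3 points, so deg p = 3.
(b) Symmetries: it's symmetric under y → −y, forcing even powers of y.
(c) Together with the visible shape, these determine p as stated.

2*x^3 + 3*y^2 + 2*x - 2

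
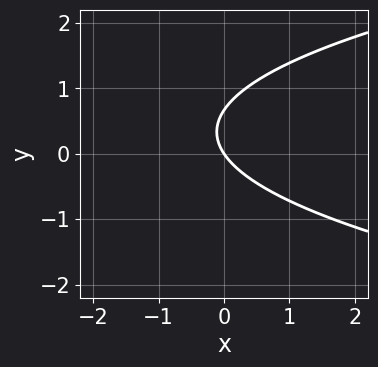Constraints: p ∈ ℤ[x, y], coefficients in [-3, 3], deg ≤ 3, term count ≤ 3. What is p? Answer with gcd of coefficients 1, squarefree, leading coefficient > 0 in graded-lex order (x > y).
3*y^2 - 3*x - 2*y

1. deg p = 2. No degree-1 curve has this shape.
2. Against the integer gridlines: it meets the y-axis at y = 0 (among the integer gridlines); one x-axis crossing is at x = 0.
3. Matching integer coefficients to the picture gives p.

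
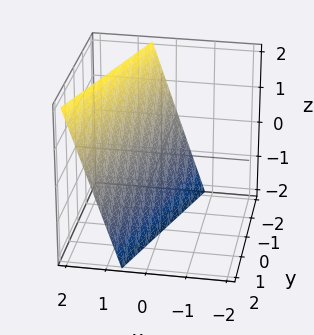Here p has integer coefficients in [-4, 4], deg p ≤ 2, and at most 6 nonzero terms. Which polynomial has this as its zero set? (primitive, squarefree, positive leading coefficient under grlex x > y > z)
3*x - y - z - 2

The degree is 1 — every cross-section is a straight line — this is a plane.
From the axis intercepts and sections: it meets the y-axis at y = -2 (among the integer gridlines); it meets the z-axis at z = -2 (among the integer gridlines).
These observations pin down the coefficients.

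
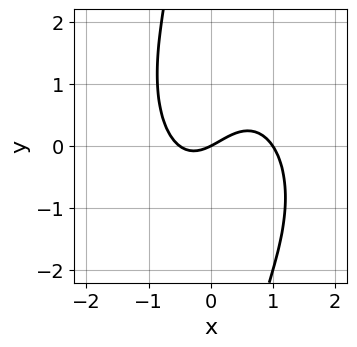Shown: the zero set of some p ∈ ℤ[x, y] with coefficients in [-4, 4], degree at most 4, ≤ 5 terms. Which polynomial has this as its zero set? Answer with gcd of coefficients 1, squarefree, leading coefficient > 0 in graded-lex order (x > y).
2*x^3 + x*y^2 - x^2 - x + 2*y

(a) deg p = 3.
(b) Reading off the gridlines: the x-axis gridline crossings are at x ∈ {0, 1}; it crosses the y-axis at the gridline y = 0.
(c) Putting this together gives p.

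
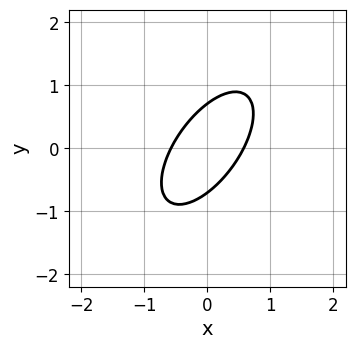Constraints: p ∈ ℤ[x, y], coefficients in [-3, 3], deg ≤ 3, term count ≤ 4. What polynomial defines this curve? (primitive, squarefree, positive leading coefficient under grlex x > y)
3*x^2 - 3*x*y + 2*y^2 - 1

deg p = 2.
The integer polynomial consistent with all of this is the stated p.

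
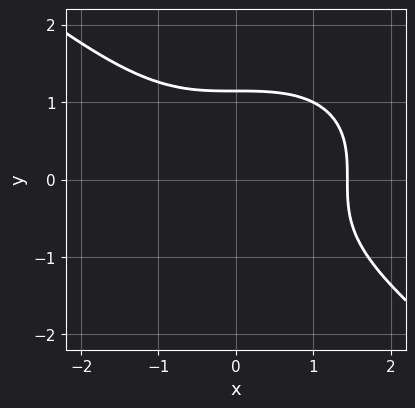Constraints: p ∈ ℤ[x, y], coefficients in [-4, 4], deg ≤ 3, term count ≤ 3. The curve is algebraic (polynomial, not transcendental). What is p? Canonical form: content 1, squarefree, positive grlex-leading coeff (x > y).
(a) deg p = 3. The shape is more complex than any degree-2 curve.
(b) Putting this together gives p.

x^3 + 2*y^3 - 3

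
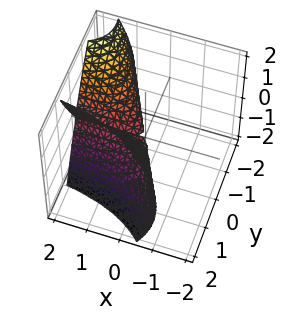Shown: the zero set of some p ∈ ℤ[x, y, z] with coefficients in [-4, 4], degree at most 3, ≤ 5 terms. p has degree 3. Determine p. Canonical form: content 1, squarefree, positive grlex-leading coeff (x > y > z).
(a) The degree is 3 — no degree-2 surface has this shape.
(b) Reading off the gridlines: it meets the y-axis at y = 0 (among the integer gridlines); one z-axis crossing is at z = 0; the visible x-axis segment lies entirely on the surface.
(c) Together with the visible shape, these determine p as stated.

2*x*y^2 + y^3 - z^2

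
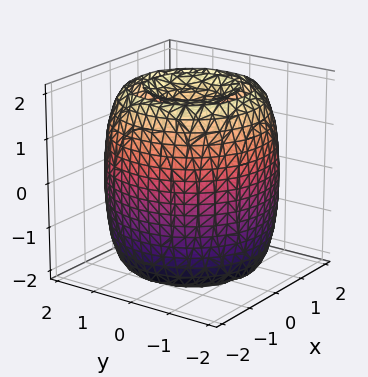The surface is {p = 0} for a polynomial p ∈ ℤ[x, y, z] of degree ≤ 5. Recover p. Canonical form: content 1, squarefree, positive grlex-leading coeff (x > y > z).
I count 2 distinct pieces. They look like related sheets of one shape, so recover p as a whole.
The degree is 4 — a generic line meets the surface in up to 4 points.
By symmetry, the z-axis is an axis of rotation, so x and y enter only as x² + y².
Observable constraints: a circular section at z = 2 has radius exactly 1.
Fitting integer coefficients to these (and the overall shape) gives p.

x^4 + 2*x^2*y^2 + y^4 - 3*x^2 - 3*y^2 + z^2 - 2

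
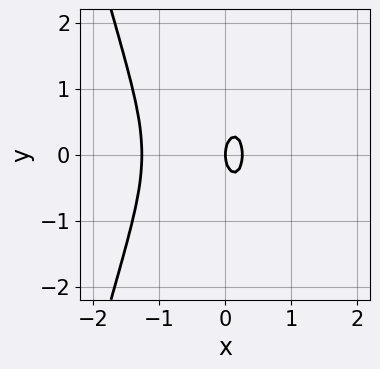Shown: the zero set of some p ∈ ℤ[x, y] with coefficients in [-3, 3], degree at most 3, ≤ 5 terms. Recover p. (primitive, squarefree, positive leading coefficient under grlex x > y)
3*x^3 + 3*x^2 + y^2 - x

(a) deg p = 3.
(b) Symmetries: it's symmetric under y → −y, forcing even powers of y.
(c) From the visible intercepts: it meets the x-axis at x = 0 (among the integer gridlines); it crosses the y-axis at the gridline y = 0.
(d) These observations pin down the coefficients.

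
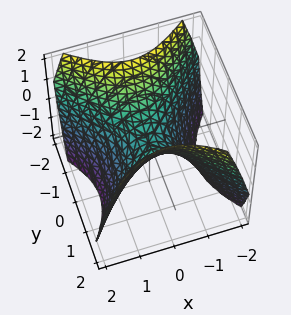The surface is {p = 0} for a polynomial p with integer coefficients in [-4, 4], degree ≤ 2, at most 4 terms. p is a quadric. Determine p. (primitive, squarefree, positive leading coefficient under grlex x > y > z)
First, the degree is 2 — a saddle surface; a quadric.
Next, symmetries: it's symmetric under y → −y, forcing even powers of y; mirror symmetry x ↦ −x ⇒ only even powers of x.
Next, against the integer gridlines: it meets the z-axis at z = 0 (among the integer gridlines); one x-axis crossing is at x = 0; it crosses the y-axis at the gridline y = 0.
Finally, together with the visible shape, these determine p as stated.

x^2 - y^2 + z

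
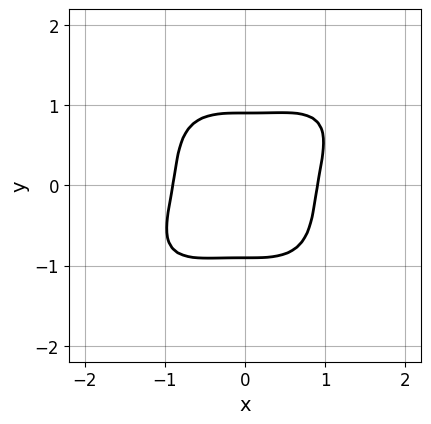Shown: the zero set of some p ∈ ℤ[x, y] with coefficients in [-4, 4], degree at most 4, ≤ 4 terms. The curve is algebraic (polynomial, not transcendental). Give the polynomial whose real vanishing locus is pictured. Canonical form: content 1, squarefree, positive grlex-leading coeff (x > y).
3*x^4 - 2*x^3*y + 3*y^4 - 2

deg p = 4.
Solving for integer coefficients yields p as stated.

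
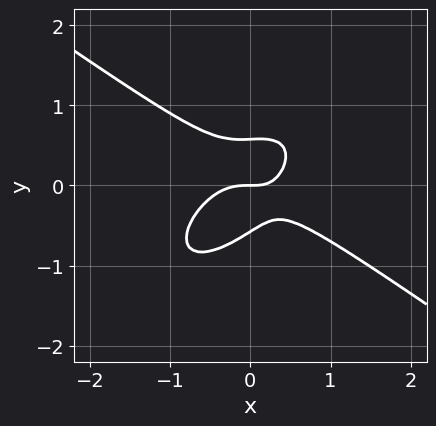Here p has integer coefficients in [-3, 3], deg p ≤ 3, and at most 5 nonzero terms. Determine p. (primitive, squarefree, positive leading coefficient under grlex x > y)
2*x^3 - 2*x*y^2 + 3*y^3 + x*y - y

First, deg p = 3.
Then, reading off the gridlines: it crosses the y-axis at the gridline y = 0; one x-axis crossing is at x = 0.
Finally, solving for integer coefficients yields p as stated.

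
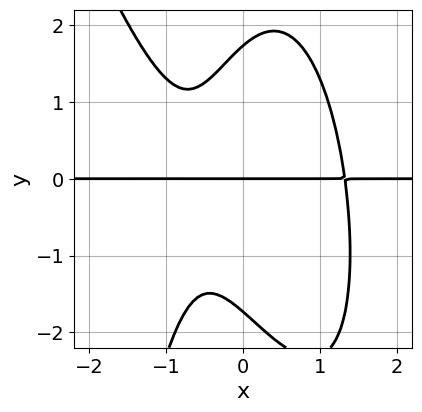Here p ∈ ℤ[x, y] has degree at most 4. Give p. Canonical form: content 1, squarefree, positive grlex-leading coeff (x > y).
3*x^3*y + x^2*y^2 + y^3 - 3*x*y - 3*y

1. deg p = 4. No degree-3 curve has this shape.
2. From the axis intercepts and sections: every point of the x-axis in the box is on the curve; it meets the y-axis at y = 0 (among the integer gridlines).
3. Solving for integer coefficients yields p as stated.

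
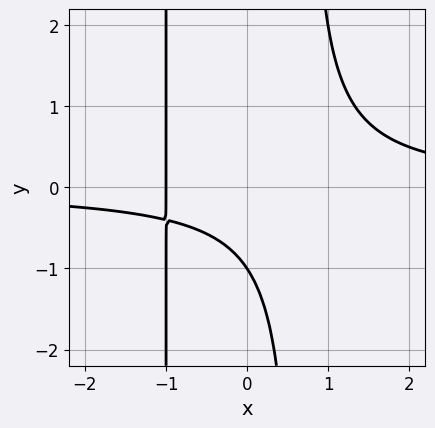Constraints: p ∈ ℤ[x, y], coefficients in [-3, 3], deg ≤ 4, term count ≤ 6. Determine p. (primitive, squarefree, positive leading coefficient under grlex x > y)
Degree: no degree-2 curve has this shape, so deg p = 3.
From the axis intercepts and sections: it meets the y-axis at y = -1 (among the integer gridlines); it crosses the x-axis at the gridline x = -1.
Assembling these constraints gives the stated polynomial.

3*x^2*y + x*y - 2*x - 2*y - 2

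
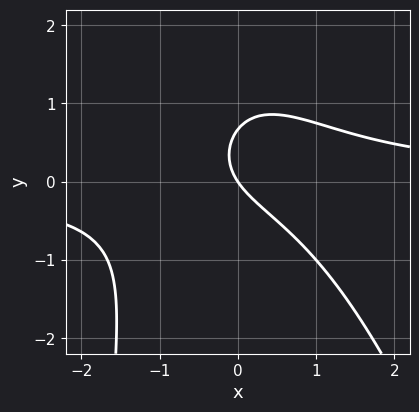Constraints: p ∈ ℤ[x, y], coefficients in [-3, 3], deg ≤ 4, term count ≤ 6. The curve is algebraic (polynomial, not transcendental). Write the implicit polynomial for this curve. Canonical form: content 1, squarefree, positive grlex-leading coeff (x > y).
(a) The degree is 3 — the shape is more complex than any degree-2 curve.
(b) Observable constraints: one y-axis crossing is at y = 0; one x-axis crossing is at x = 0.
(c) Putting this together gives p.

3*x^2*y + x*y^2 + 3*y^2 - 3*x - 2*y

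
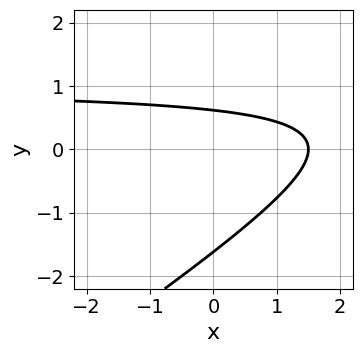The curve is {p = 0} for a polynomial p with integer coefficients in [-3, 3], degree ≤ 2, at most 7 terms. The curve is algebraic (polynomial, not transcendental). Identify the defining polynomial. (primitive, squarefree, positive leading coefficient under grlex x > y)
2*x*y - 3*y^2 - 2*x - 3*y + 3

First, the degree is 2 — a generic line meets the curve in up to 2 points.
Finally, putting this together gives p.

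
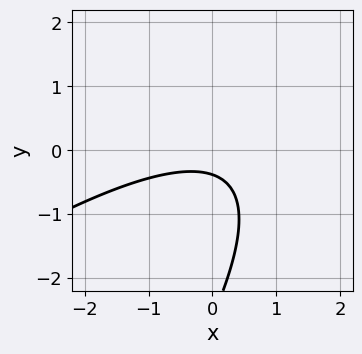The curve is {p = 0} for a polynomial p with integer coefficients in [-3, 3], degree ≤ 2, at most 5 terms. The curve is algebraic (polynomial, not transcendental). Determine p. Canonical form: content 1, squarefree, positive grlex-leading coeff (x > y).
First, degree: a generic line meets the curve in up to 2 points, so deg p = 2.
Then, from the axis intercepts and sections: no x-intercept at any integer in the box.
Finally, fitting integer coefficients to these (and the overall shape) gives p.

x^2 - 2*x*y + y^2 + 3*y + 1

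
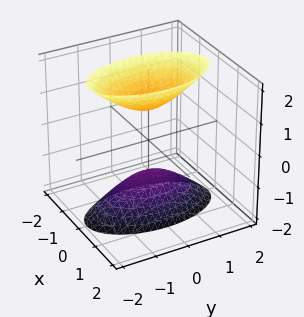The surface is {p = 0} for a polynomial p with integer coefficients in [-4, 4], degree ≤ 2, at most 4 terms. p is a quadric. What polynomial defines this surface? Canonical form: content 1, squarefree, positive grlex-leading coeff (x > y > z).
First, I count 2 distinct pieces.
Then, the degree is 2 — two separate bowl-shaped sheets opening away from each other; a quadric.
Then, symmetries: the y ↦ −y reflection is a symmetry, so y appears only in even powers; mirror symmetry z ↦ −z ⇒ only even powers of z; mirror symmetry x ↦ −x ⇒ only even powers of x.
Then, from the axis intercepts and sections: the surface avoids every integer y-axis point in the box; it misses every integer gridline on the x-axis; among the integer gridlines, it crosses the z-axis at z ∈ {-1, 1}.
Finally, fitting integer coefficients to these (and the overall shape) gives p.

3*x^2 + y^2 - z^2 + 1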